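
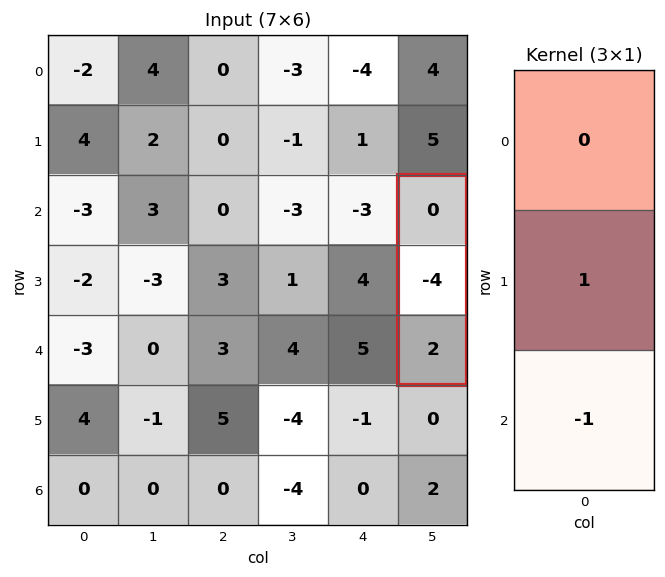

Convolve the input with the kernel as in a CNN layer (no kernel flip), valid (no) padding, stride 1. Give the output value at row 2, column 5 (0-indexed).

The receptive field on the input at this output position is [0 / -4 / 2]. Elementwise product with the kernel and sum: -4·1 + 2·-1.

-6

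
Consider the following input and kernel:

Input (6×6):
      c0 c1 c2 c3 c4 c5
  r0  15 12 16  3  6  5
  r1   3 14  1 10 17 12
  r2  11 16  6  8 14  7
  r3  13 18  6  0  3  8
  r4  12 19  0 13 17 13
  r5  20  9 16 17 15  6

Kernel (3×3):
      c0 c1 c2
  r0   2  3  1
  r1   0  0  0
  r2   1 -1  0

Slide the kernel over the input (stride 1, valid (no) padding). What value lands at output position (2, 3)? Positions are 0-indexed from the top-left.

61

The receptive field on the input at this output position is [8 14 7 / 0 3 8 / 13 17 13]. Elementwise product with the kernel and sum: 8·2 + 14·3 + 7·1 + 13·1 + 17·-1.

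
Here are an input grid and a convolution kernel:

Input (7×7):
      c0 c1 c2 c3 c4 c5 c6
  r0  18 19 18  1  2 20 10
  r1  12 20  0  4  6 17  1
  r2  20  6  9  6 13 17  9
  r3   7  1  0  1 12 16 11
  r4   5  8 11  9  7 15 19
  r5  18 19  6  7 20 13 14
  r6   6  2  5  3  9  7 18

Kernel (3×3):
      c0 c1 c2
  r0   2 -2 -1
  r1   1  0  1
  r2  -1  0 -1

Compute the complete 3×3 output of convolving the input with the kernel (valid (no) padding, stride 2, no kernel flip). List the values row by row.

Output[0,0]: The receptive field on the input at this output position is [18 19 18 / 12 20 0 / 20 6 9]. Elementwise product with the kernel and sum: 18·2 + 19·-2 + 18·-1 + 12·1 + 0·1 + 20·-1 + 9·-1.

-37 16 -61
10 -13 -20
-4 9 -28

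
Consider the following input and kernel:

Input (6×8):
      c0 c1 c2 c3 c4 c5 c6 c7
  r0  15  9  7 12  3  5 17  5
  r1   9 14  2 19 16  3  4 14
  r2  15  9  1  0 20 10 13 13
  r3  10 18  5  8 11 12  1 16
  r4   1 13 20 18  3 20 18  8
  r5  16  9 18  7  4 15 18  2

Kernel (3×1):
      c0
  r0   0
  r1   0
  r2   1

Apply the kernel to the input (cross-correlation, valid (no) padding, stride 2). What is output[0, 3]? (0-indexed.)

13

The receptive field on the input at this output position is [17 / 4 / 13]. Elementwise product with the kernel and sum: 13·1.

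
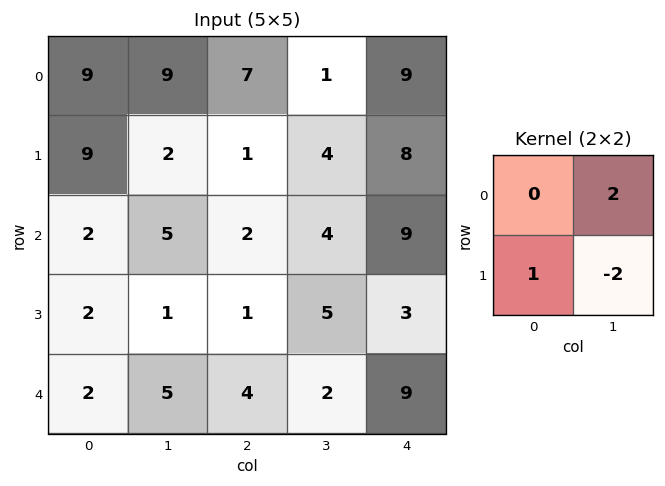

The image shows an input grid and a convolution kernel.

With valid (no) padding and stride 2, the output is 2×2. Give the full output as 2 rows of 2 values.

Output[0,0]: The receptive field on the input at this output position is [9 9 / 9 2]. Elementwise product with the kernel and sum: 9·2 + 9·1 + 2·-2.
Output[0,1]: The receptive field on the input at this output position is [7 1 / 1 4]. Elementwise product with the kernel and sum: 1·2 + 1·1 + 4·-2.

23 -5
10 -1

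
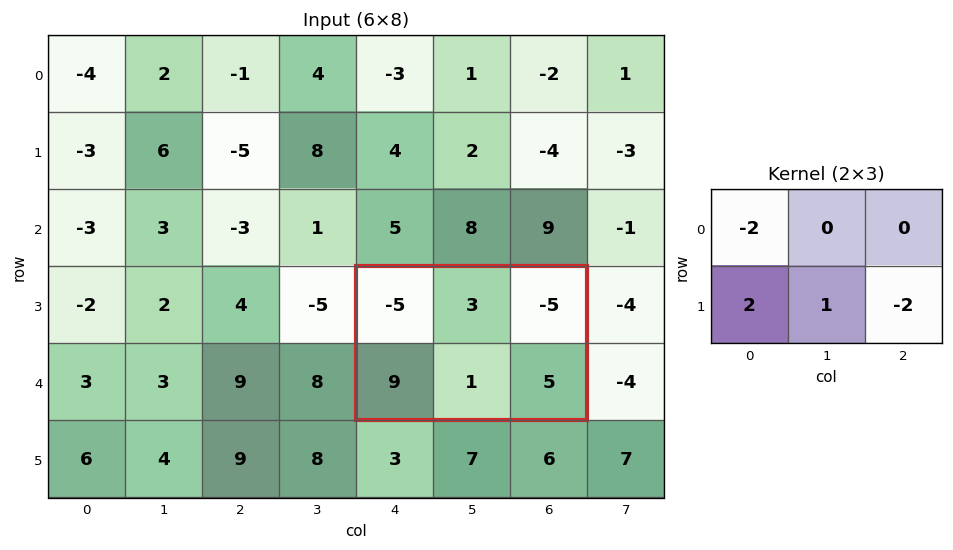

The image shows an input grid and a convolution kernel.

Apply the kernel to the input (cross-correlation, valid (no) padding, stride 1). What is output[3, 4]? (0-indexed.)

The receptive field on the input at this output position is [-5 3 -5 / 9 1 5]. Elementwise product with the kernel and sum: -5·-2 + 9·2 + 1·1 + 5·-2.

19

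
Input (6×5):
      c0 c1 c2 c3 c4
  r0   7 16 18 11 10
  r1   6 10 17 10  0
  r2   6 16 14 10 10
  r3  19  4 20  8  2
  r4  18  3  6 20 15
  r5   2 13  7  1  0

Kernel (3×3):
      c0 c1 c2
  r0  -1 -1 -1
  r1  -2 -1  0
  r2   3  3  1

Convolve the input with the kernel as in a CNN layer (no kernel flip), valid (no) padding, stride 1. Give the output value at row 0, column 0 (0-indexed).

The receptive field on the input at this output position is [7 16 18 / 6 10 17 / 6 16 14]. Elementwise product with the kernel and sum: 7·-1 + 16·-1 + 18·-1 + 6·-2 + 10·-1 + 6·3 + 16·3 + 14·1.

17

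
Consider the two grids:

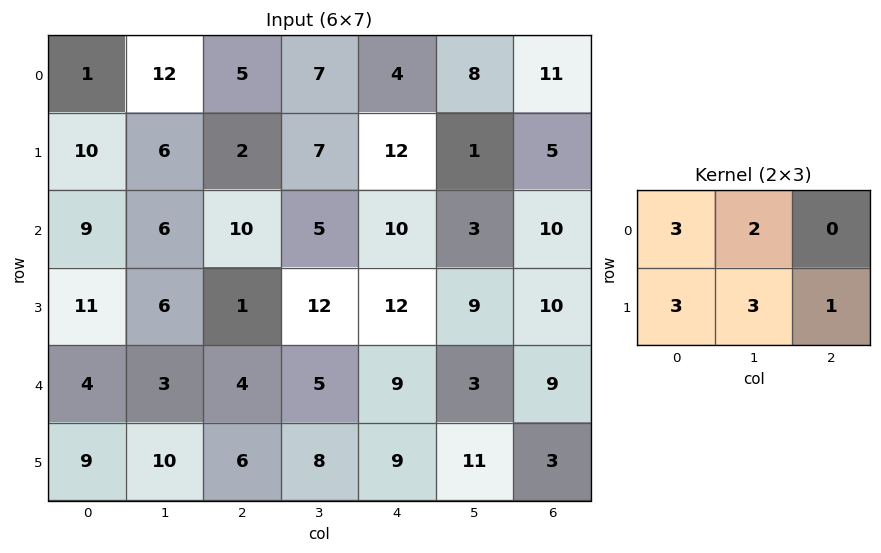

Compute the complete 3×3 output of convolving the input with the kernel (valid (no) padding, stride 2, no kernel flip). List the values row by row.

Output[0,0]: The receptive field on the input at this output position is [1 12 5 / 10 6 2]. Elementwise product with the kernel and sum: 1·3 + 12·2 + 10·3 + 6·3 + 2·1.

77 68 72
91 91 109
81 73 96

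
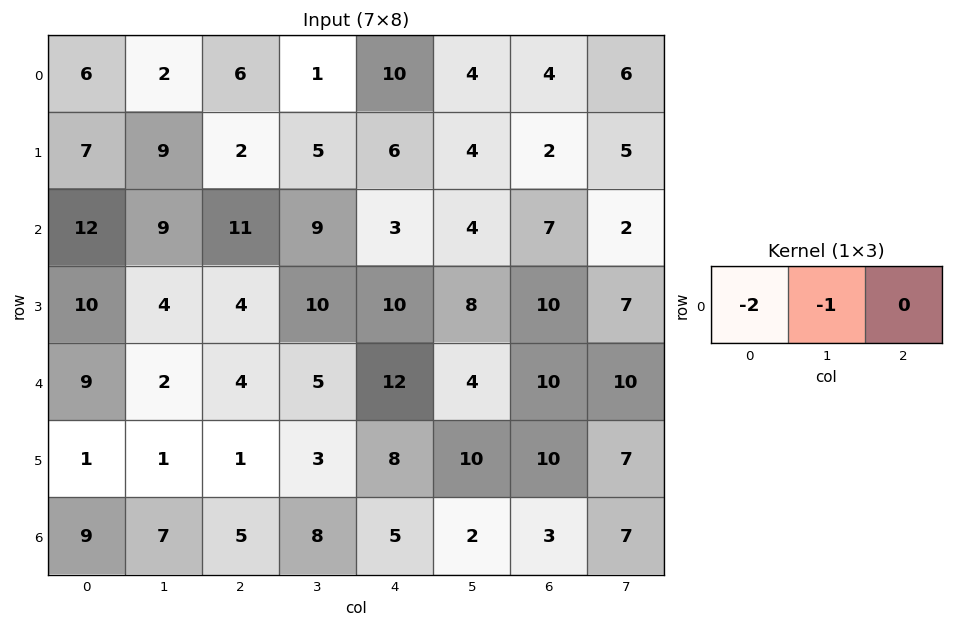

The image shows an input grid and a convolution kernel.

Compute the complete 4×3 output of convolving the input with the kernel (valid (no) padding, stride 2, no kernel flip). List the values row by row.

Output[0,0]: The receptive field on the input at this output position is [6 2 6]. Elementwise product with the kernel and sum: 6·-2 + 2·-1.

-14 -13 -24
-33 -31 -10
-20 -13 -28
-25 -18 -12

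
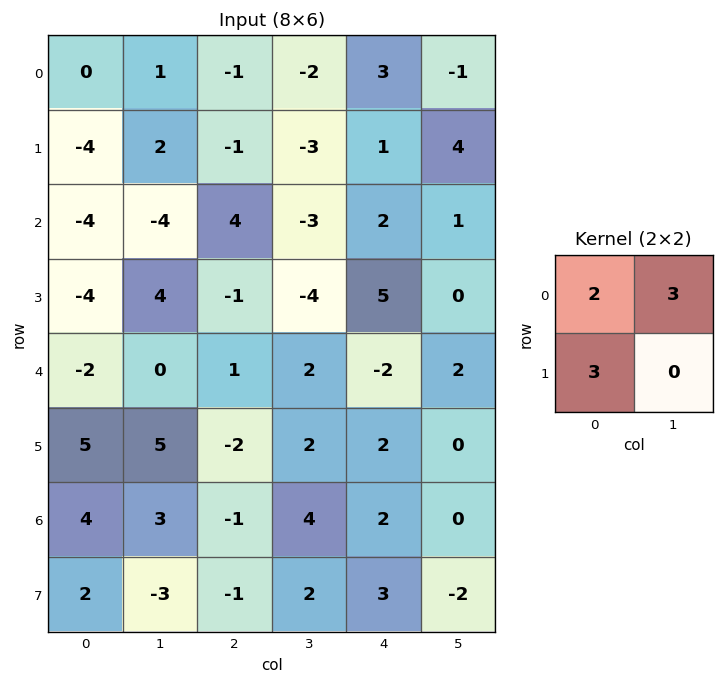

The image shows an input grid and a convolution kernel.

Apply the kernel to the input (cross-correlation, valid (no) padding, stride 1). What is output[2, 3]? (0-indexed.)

The receptive field on the input at this output position is [-3 2 / -4 5]. Elementwise product with the kernel and sum: -3·2 + 2·3 + -4·3.

-12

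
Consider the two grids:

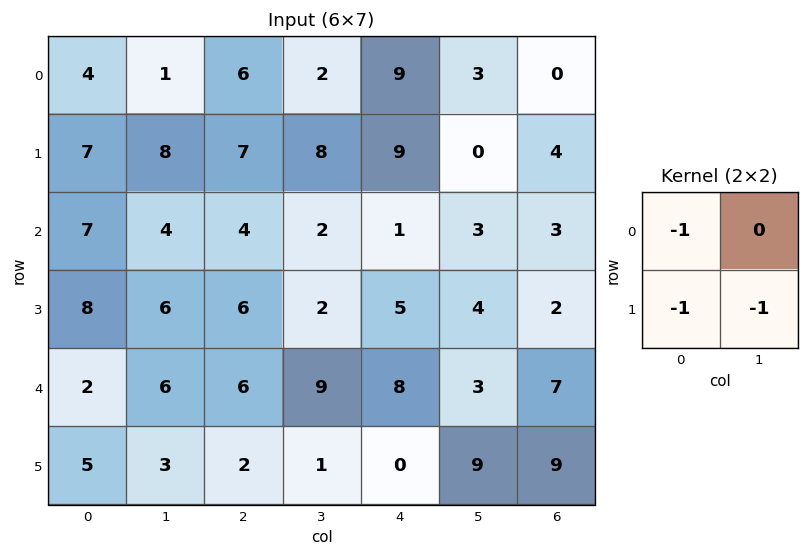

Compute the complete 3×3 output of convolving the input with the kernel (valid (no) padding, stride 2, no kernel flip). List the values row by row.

-19 -21 -18
-21 -12 -10
-10 -9 -17

Output[0,0]: The receptive field on the input at this output position is [4 1 / 7 8]. Elementwise product with the kernel and sum: 4·-1 + 7·-1 + 8·-1.
Output[0,1]: The receptive field on the input at this output position is [6 2 / 7 8]. Elementwise product with the kernel and sum: 6·-1 + 7·-1 + 8·-1.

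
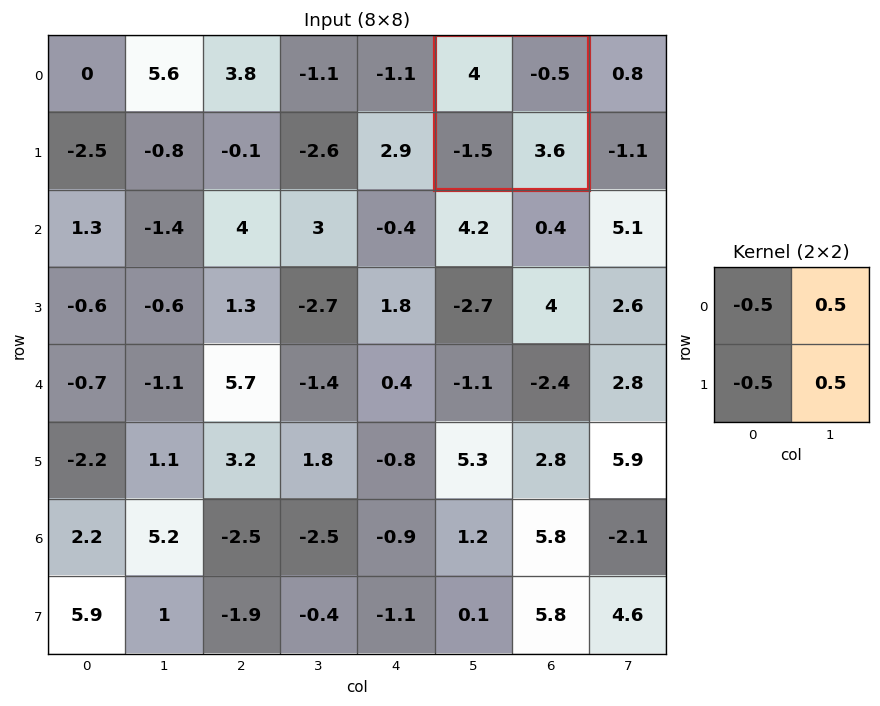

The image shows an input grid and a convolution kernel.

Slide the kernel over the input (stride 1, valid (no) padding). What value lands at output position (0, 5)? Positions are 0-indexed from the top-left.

The receptive field on the input at this output position is [4 -0.5 / -1.5 3.6]. Elementwise product with the kernel and sum: 4·-0.5 + -0.5·0.5 + -1.5·-0.5 + 3.6·0.5.

0.3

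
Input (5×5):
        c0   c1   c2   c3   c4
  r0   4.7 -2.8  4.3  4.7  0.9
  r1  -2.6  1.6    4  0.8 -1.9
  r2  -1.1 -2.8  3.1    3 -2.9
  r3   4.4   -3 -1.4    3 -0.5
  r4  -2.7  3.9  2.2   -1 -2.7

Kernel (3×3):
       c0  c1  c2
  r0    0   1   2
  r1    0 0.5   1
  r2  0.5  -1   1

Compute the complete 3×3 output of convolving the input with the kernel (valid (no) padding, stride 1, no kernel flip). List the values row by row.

15.95 15 0.65
15.1 13.05 -8.6
-2.55 10.15 -2.4

Output[0,0]: The receptive field on the input at this output position is [4.7 -2.8 4.3 / -2.6 1.6 4 / -1.1 -2.8 3.1]. Elementwise product with the kernel and sum: -2.8·1 + 4.3·2 + 1.6·0.5 + 4·1 + -1.1·0.5 + -2.8·-1 + 3.1·1.
Output[0,1]: The receptive field on the input at this output position is [-2.8 4.3 4.7 / 1.6 4 0.8 / -2.8 3.1 3]. Elementwise product with the kernel and sum: 4.3·1 + 4.7·2 + 4·0.5 + 0.8·1 + -2.8·0.5 + 3.1·-1 + 3·1.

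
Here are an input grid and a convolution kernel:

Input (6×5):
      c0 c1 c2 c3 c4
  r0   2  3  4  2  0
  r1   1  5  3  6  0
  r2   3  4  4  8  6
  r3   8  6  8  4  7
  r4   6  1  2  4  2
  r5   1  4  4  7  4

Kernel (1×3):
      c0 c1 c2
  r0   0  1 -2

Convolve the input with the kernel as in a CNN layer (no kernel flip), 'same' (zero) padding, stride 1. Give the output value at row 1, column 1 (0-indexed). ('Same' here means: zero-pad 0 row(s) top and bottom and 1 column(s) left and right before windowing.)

-1

The receptive field on the zero-padded input at this output position is [1 5 3]. Elementwise product with the kernel and sum: 5·1 + 3·-2.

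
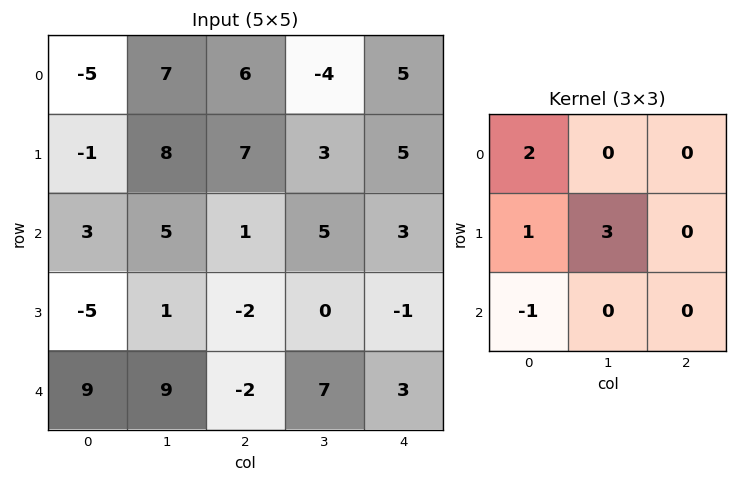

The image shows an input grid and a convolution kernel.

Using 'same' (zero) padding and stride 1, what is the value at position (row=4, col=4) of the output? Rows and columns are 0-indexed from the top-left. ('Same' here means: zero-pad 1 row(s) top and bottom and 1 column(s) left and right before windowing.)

The receptive field on the zero-padded input at this output position is [0 -1 0 / 7 3 0 / 0 0 0]. Elementwise product with the kernel and sum: 0·2 + 7·1 + 3·3 + 0·-1.

16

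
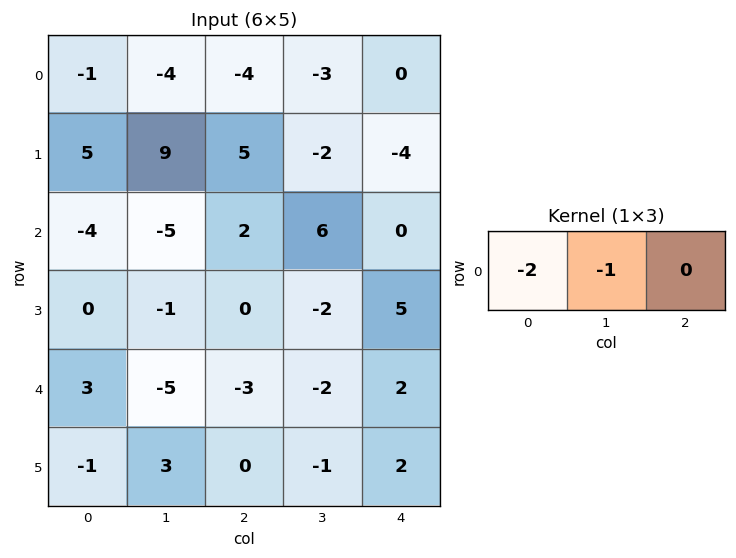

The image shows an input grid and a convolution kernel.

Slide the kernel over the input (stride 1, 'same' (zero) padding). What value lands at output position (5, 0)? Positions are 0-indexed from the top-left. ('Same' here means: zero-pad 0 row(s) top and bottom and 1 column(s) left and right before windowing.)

The receptive field on the zero-padded input at this output position is [0 -1 3]. Elementwise product with the kernel and sum: 0·-2 + -1·-1.

1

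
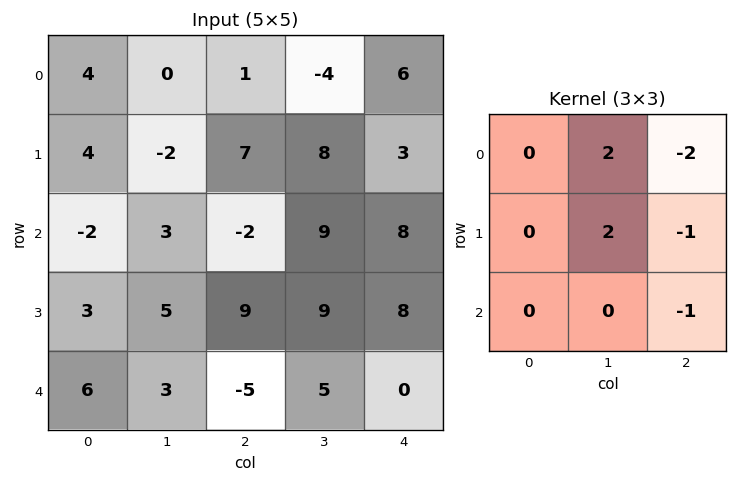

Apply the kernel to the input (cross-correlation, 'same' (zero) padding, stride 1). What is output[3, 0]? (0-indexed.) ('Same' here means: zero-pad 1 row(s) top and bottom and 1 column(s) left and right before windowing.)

The receptive field on the zero-padded input at this output position is [0 -2 3 / 0 3 5 / 0 6 3]. Elementwise product with the kernel and sum: -2·2 + 3·-2 + 3·2 + 5·-1 + 3·-1.

-12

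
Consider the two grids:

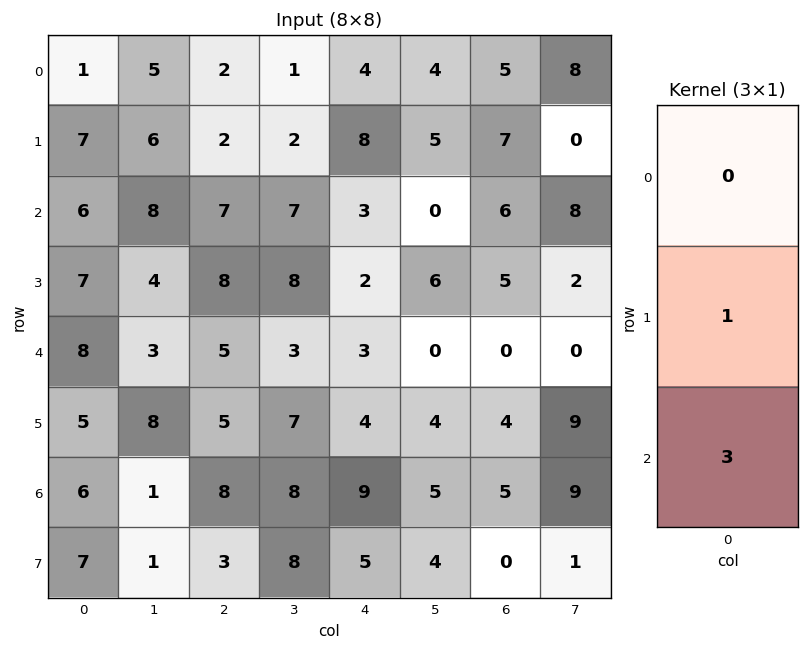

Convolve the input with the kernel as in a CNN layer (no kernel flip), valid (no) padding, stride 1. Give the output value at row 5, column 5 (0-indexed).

17

The receptive field on the input at this output position is [4 / 5 / 4]. Elementwise product with the kernel and sum: 5·1 + 4·3.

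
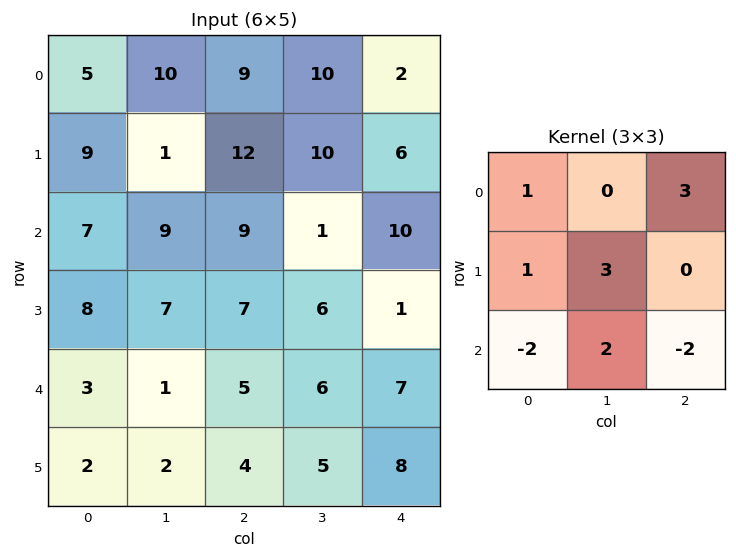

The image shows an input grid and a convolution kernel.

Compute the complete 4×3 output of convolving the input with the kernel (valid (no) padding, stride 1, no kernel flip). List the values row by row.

Output[0,0]: The receptive field on the input at this output position is [5 10 9 / 9 1 12 / 7 9 9]. Elementwise product with the kernel and sum: 5·1 + 9·3 + 9·1 + 1·3 + 7·-2 + 9·2 + 9·-2.
Output[0,1]: The receptive field on the input at this output position is [10 9 10 / 1 12 10 / 9 9 1]. Elementwise product with the kernel and sum: 10·1 + 10·3 + 1·1 + 12·3 + 9·-2 + 9·2 + 1·-2.

30 75 21
63 55 38
49 36 52
27 35 19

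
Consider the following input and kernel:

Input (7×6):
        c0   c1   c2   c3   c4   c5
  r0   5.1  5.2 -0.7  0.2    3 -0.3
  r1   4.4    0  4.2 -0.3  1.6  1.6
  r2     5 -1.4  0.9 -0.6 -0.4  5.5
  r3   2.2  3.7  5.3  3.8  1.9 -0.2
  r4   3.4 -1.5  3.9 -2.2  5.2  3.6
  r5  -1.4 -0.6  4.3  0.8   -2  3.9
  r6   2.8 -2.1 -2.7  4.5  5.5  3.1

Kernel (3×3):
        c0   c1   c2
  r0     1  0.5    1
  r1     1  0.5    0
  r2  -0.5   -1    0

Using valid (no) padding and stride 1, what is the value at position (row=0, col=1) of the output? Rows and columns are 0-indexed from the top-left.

6.95

The receptive field on the input at this output position is [5.2 -0.7 0.2 / 0 4.2 -0.3 / -1.4 0.9 -0.6]. Elementwise product with the kernel and sum: 5.2·1 + -0.7·0.5 + 0.2·1 + 0·1 + 4.2·0.5 + -1.4·-0.5 + 0.9·-1.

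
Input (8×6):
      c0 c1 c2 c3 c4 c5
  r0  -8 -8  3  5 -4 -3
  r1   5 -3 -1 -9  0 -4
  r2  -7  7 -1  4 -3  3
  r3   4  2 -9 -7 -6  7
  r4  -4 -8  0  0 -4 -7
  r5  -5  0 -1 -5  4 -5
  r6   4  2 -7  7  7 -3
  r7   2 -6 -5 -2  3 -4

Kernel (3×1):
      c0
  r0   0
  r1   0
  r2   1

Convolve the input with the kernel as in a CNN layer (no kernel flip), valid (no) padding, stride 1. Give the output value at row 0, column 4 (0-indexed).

The receptive field on the input at this output position is [-4 / 0 / -3]. Elementwise product with the kernel and sum: -3·1.

-3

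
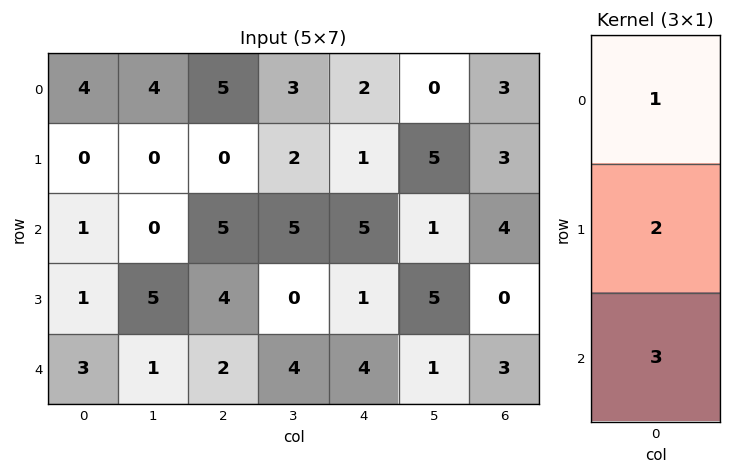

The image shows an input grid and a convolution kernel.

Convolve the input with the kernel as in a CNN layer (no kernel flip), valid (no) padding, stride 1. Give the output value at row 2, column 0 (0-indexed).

The receptive field on the input at this output position is [1 / 1 / 3]. Elementwise product with the kernel and sum: 1·1 + 1·2 + 3·3.

12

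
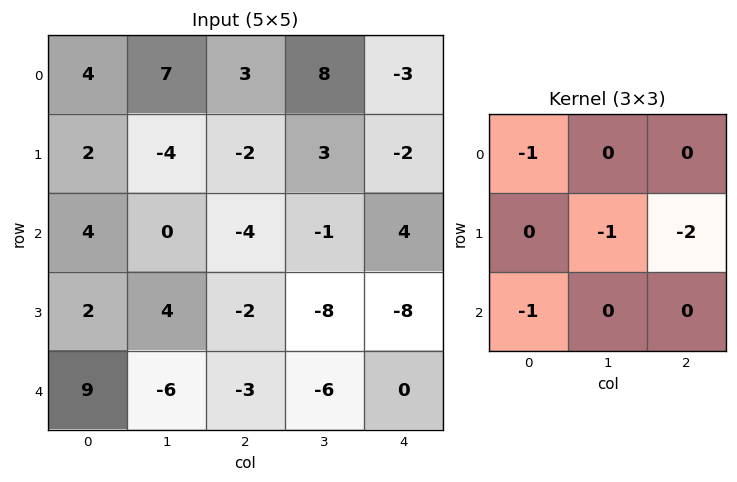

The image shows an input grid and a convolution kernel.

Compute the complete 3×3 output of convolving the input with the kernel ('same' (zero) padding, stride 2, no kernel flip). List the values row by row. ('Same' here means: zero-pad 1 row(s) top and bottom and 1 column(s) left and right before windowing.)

Output[0,0]: The receptive field on the zero-padded input at this output position is [0 0 0 / 0 4 7 / 0 2 -4]. Elementwise product with the kernel and sum: 0·-1 + 4·-1 + 7·-2 + 0·-1.

-18 -15 0
-4 6 1
3 11 8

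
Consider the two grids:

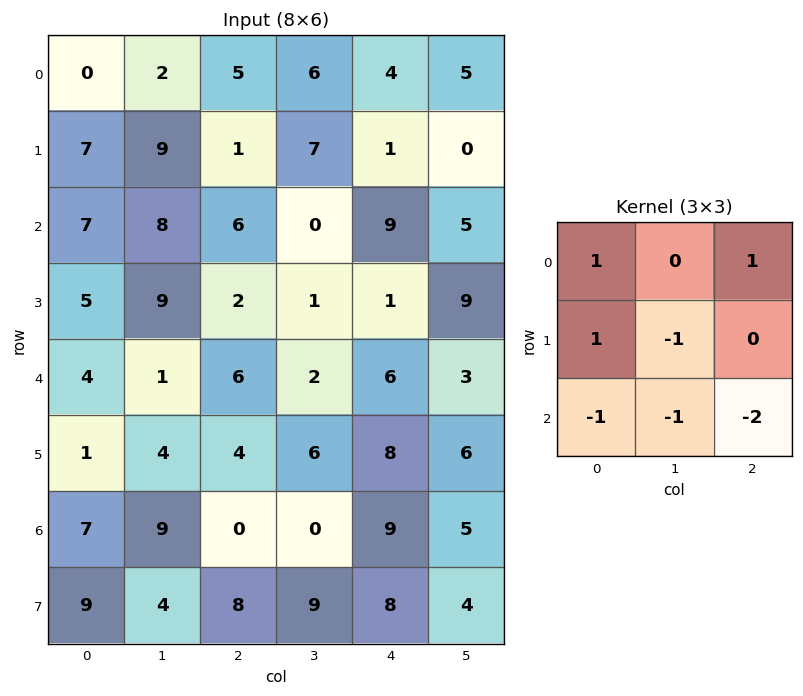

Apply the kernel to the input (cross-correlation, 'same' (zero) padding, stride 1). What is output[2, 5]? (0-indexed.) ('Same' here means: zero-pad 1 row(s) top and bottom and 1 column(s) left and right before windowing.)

-5

The receptive field on the zero-padded input at this output position is [1 0 0 / 9 5 0 / 1 9 0]. Elementwise product with the kernel and sum: 1·1 + 0·1 + 9·1 + 5·-1 + 1·-1 + 9·-1 + 0·-2.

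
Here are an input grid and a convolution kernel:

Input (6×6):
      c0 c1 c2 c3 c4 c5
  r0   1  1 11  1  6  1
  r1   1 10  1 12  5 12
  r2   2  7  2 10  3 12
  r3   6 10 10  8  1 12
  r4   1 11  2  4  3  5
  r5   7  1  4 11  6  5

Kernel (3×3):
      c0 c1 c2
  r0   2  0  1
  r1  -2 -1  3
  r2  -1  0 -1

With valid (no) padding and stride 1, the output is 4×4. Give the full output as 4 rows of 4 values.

Output[0,0]: The receptive field on the input at this output position is [1 1 11 / 1 10 1 / 2 7 2]. Elementwise product with the kernel and sum: 1·2 + 11·1 + 1·-2 + 10·-1 + 1·3 + 2·-1 + 2·-1.

0 1 24 -12
-18 28 -9 29
11 3 -23 42
4 4 12 16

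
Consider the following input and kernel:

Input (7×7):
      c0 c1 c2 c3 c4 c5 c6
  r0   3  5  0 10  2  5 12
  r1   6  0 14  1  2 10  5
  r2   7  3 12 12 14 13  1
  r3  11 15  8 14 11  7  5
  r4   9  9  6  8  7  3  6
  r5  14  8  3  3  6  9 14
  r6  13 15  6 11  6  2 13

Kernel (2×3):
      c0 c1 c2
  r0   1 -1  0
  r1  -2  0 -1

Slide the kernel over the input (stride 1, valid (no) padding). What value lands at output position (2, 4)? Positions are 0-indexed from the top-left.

The receptive field on the input at this output position is [14 13 1 / 11 7 5]. Elementwise product with the kernel and sum: 14·1 + 13·-1 + 11·-2 + 5·-1.

-26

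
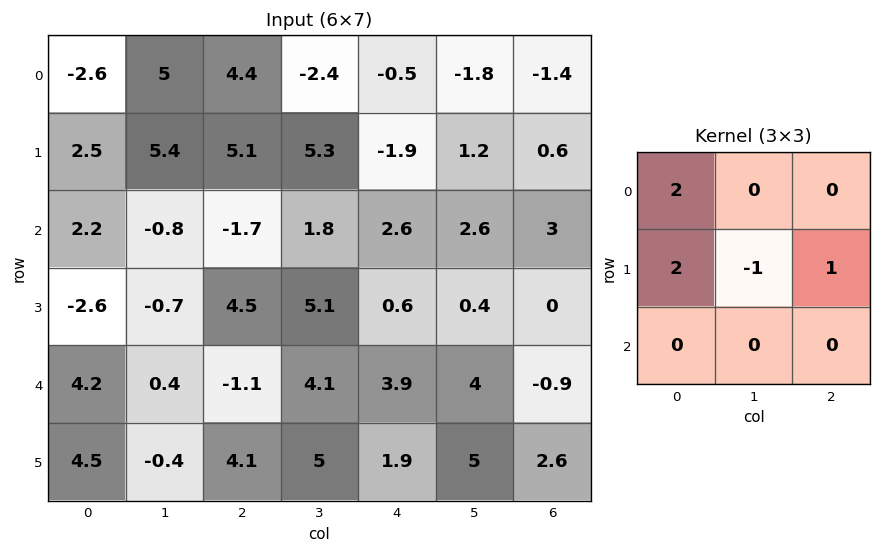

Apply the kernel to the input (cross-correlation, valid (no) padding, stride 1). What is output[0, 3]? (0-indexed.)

The receptive field on the input at this output position is [-2.4 -0.5 -1.8 / 5.3 -1.9 1.2 / 1.8 2.6 2.6]. Elementwise product with the kernel and sum: -2.4·2 + 5.3·2 + -1.9·-1 + 1.2·1.

8.9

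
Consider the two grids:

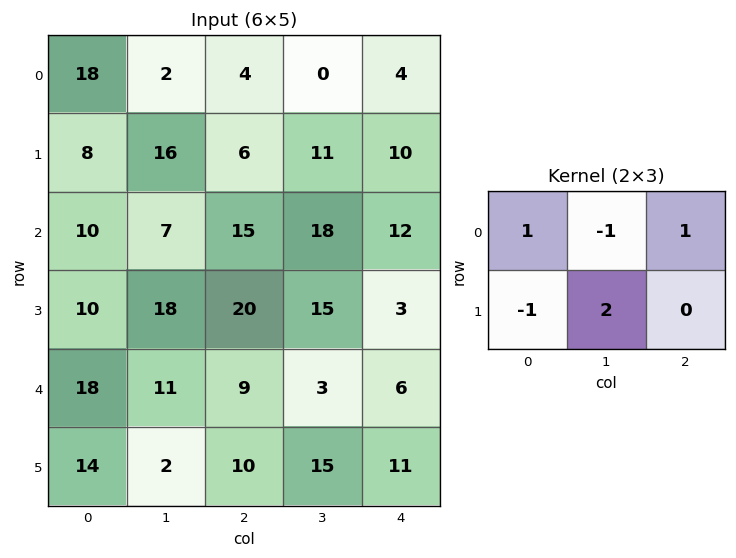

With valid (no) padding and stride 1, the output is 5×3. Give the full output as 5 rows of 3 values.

44 -6 24
2 44 26
44 32 19
16 20 5
6 23 32

Output[0,0]: The receptive field on the input at this output position is [18 2 4 / 8 16 6]. Elementwise product with the kernel and sum: 18·1 + 2·-1 + 4·1 + 8·-1 + 16·2.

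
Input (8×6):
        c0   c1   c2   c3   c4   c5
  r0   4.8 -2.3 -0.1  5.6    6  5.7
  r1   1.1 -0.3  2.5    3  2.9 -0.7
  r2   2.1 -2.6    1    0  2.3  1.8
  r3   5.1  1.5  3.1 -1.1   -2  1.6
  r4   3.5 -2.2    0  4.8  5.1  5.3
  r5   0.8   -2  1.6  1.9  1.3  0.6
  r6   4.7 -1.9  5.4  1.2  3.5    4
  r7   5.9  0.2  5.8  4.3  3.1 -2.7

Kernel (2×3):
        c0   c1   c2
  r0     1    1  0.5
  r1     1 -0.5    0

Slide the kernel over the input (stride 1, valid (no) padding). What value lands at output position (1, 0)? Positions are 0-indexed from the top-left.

The receptive field on the input at this output position is [1.1 -0.3 2.5 / 2.1 -2.6 1]. Elementwise product with the kernel and sum: 1.1·1 + -0.3·1 + 2.5·0.5 + 2.1·1 + -2.6·-0.5.

5.45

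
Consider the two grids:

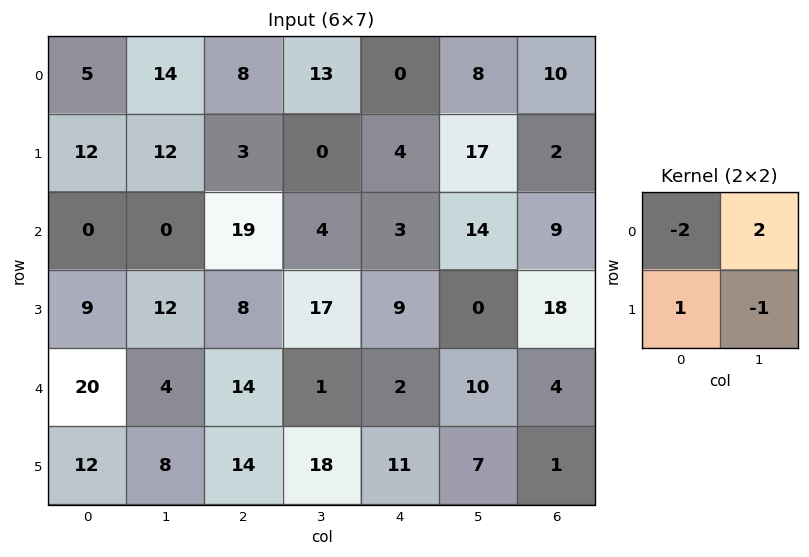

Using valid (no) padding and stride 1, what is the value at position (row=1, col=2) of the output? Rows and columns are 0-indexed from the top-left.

9

The receptive field on the input at this output position is [3 0 / 19 4]. Elementwise product with the kernel and sum: 3·-2 + 0·2 + 19·1 + 4·-1.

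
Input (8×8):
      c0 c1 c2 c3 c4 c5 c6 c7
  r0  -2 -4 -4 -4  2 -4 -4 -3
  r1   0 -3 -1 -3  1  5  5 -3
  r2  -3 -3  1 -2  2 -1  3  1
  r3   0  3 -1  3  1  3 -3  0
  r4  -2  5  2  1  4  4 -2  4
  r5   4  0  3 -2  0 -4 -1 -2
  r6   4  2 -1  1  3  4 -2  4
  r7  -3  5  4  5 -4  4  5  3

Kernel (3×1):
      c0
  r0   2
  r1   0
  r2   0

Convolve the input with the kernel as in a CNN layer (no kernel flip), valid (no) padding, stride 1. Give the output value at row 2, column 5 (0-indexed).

The receptive field on the input at this output position is [-1 / 3 / 4]. Elementwise product with the kernel and sum: -1·2.

-2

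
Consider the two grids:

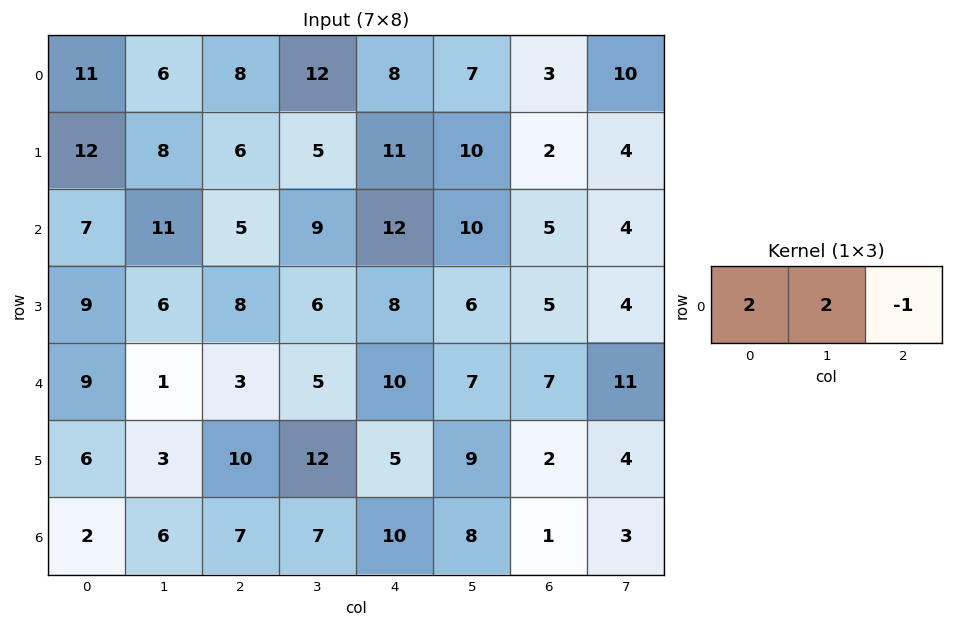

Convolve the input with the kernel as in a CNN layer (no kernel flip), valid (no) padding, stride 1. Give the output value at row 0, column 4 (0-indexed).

27

The receptive field on the input at this output position is [8 7 3]. Elementwise product with the kernel and sum: 8·2 + 7·2 + 3·-1.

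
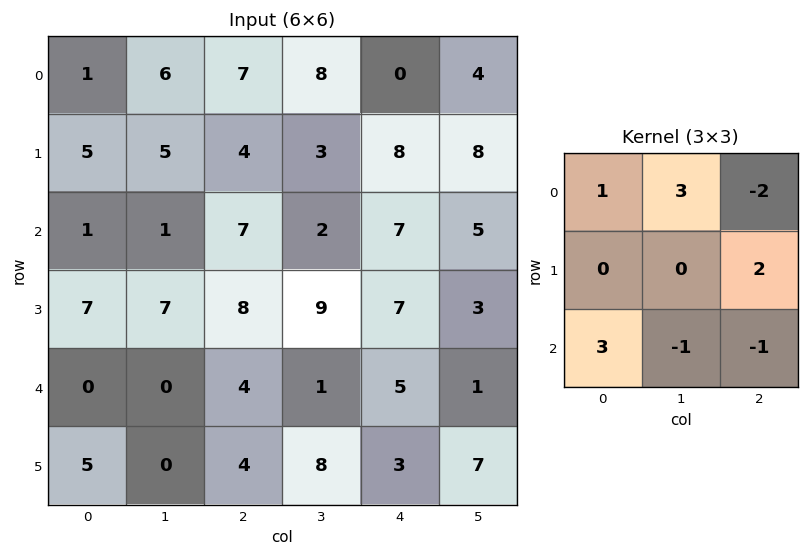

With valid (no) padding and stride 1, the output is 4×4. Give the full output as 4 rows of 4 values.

Output[0,0]: The receptive field on the input at this output position is [1 6 7 / 5 5 4 / 1 1 7]. Elementwise product with the kernel and sum: 1·1 + 6·3 + 7·-2 + 4·2 + 1·3 + 1·-1 + 7·-1.
Output[0,1]: The receptive field on the input at this output position is [6 7 8 / 5 4 3 / 1 7 2]. Elementwise product with the kernel and sum: 6·1 + 7·3 + 8·-2 + 3·2 + 1·3 + 7·-1 + 2·-1.

8 11 59 10
32 19 19 38
2 31 19 16
31 3 32 40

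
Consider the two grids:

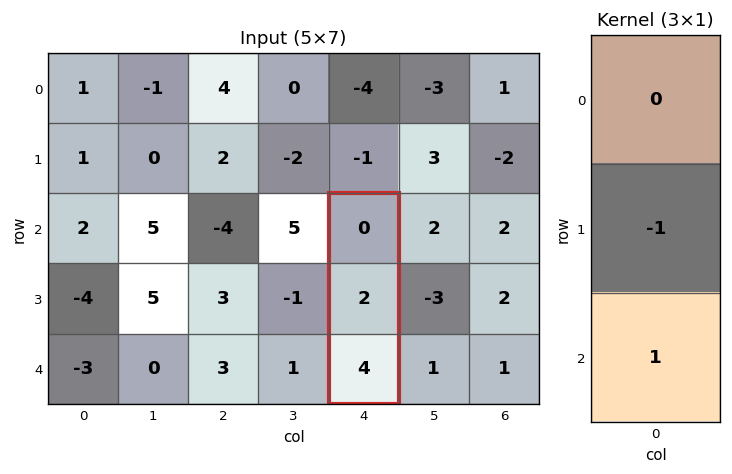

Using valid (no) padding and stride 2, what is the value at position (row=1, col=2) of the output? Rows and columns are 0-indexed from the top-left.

The receptive field on the input at this output position is [0 / 2 / 4]. Elementwise product with the kernel and sum: 2·-1 + 4·1.

2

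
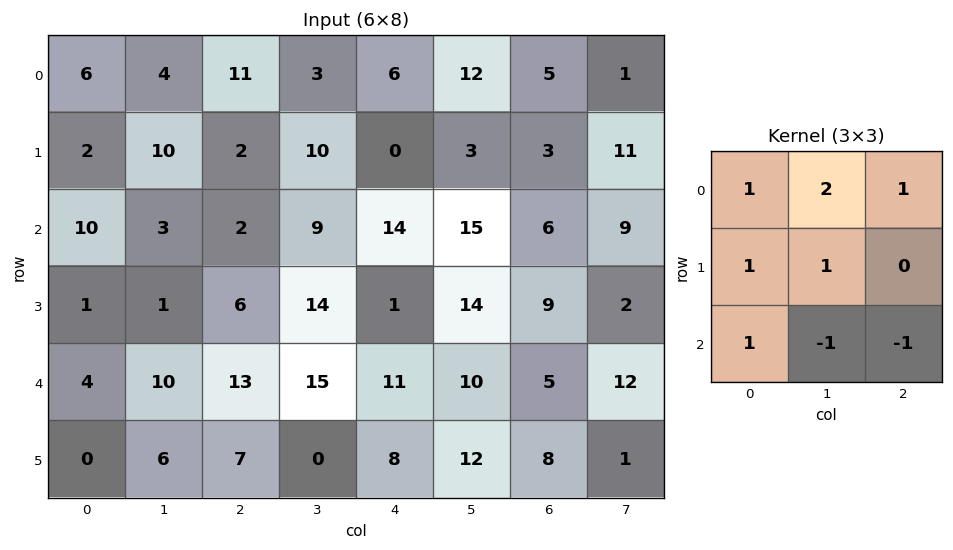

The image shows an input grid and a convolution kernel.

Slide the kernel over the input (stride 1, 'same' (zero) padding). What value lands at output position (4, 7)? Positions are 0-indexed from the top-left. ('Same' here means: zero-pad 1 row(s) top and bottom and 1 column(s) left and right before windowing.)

The receptive field on the zero-padded input at this output position is [9 2 0 / 5 12 0 / 8 1 0]. Elementwise product with the kernel and sum: 9·1 + 2·2 + 0·1 + 5·1 + 12·1 + 8·1 + 1·-1 + 0·-1.

37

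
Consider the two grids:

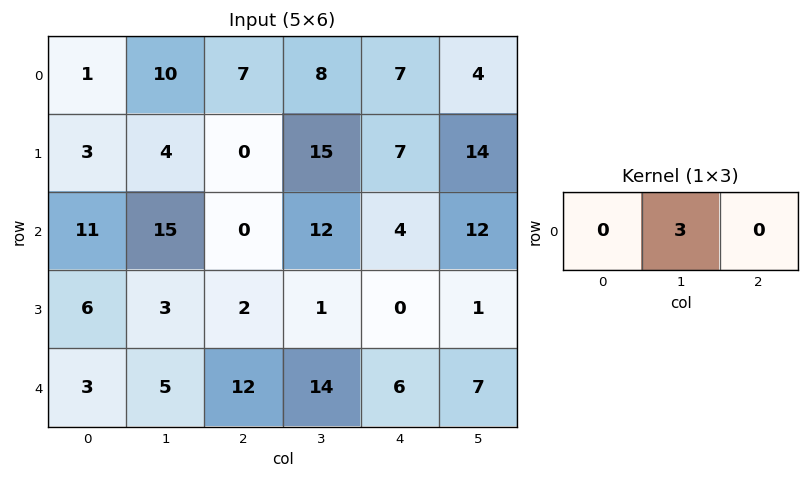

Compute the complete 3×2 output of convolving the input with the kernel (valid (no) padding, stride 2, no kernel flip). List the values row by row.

Output[0,0]: The receptive field on the input at this output position is [1 10 7]. Elementwise product with the kernel and sum: 10·3.

30 24
45 36
15 42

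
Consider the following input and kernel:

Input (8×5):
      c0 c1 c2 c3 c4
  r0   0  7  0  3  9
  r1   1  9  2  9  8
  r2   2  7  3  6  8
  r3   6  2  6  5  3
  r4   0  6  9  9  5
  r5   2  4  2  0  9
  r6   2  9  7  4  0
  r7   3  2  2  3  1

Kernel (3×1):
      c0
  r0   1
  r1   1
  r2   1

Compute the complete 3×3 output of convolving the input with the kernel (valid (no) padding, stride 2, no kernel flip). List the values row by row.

Output[0,0]: The receptive field on the input at this output position is [0 / 1 / 2]. Elementwise product with the kernel and sum: 0·1 + 1·1 + 2·1.
Output[0,1]: The receptive field on the input at this output position is [0 / 2 / 3]. Elementwise product with the kernel and sum: 0·1 + 2·1 + 3·1.

3 5 25
8 18 16
4 18 14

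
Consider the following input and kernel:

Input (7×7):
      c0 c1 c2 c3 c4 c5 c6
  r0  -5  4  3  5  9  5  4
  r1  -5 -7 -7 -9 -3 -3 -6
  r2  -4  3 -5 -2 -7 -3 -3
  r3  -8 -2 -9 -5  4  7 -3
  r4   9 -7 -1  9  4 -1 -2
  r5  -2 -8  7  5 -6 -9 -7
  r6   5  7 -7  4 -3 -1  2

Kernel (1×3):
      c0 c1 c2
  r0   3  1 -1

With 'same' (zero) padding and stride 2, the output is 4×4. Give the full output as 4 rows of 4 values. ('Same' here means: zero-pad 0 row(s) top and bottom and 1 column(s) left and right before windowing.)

-9 10 19 19
-7 6 -10 -12
16 -31 32 -5
-2 10 10 -1

Output[0,0]: The receptive field on the zero-padded input at this output position is [0 -5 4]. Elementwise product with the kernel and sum: 0·3 + -5·1 + 4·-1.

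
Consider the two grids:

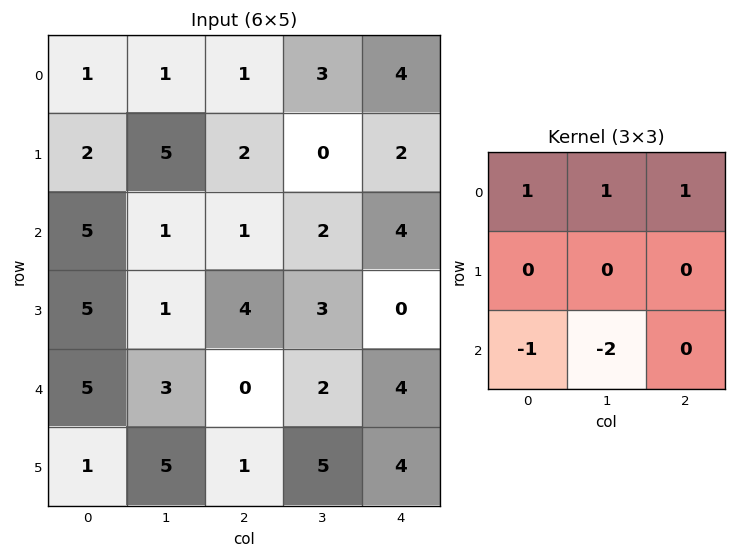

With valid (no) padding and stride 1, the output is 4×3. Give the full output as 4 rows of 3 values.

Output[0,0]: The receptive field on the input at this output position is [1 1 1 / 2 5 2 / 5 1 1]. Elementwise product with the kernel and sum: 1·1 + 1·1 + 1·1 + 5·-1 + 1·-2.

-4 2 3
2 -2 -6
-4 1 3
-1 1 -4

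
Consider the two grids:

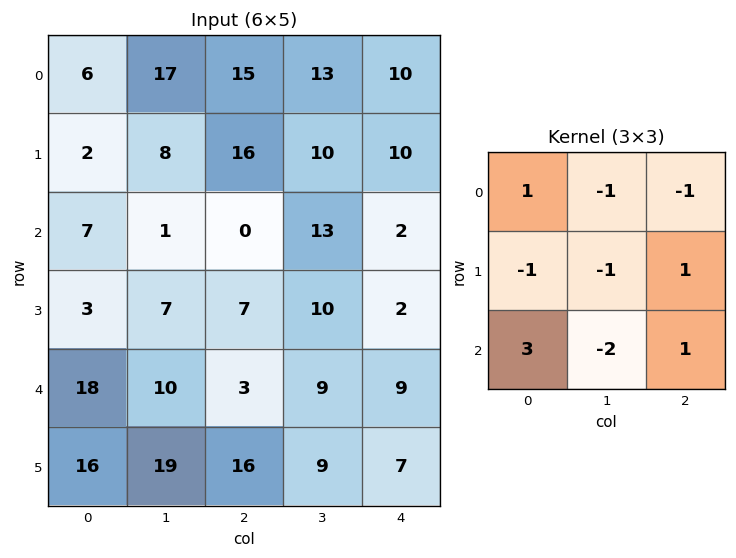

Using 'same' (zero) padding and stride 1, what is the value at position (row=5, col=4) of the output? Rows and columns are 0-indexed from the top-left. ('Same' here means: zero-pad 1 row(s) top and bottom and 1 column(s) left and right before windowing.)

-16

The receptive field on the zero-padded input at this output position is [9 9 0 / 9 7 0 / 0 0 0]. Elementwise product with the kernel and sum: 9·1 + 9·-1 + 0·-1 + 9·-1 + 7·-1 + 0·1 + 0·3 + 0·-2 + 0·1.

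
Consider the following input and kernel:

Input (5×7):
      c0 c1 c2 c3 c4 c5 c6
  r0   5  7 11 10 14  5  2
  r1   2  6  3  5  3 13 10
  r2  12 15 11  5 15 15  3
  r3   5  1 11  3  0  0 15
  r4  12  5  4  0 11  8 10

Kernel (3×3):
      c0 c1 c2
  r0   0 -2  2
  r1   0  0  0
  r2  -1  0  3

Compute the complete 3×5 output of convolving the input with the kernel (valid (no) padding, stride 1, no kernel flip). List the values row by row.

Output[0,0]: The receptive field on the input at this output position is [5 7 11 / 2 6 3 / 12 15 11]. Elementwise product with the kernel and sum: 7·-2 + 11·2 + 12·-1 + 11·3.

29 -2 42 22 -12
22 12 -15 17 39
-8 -17 49 24 -5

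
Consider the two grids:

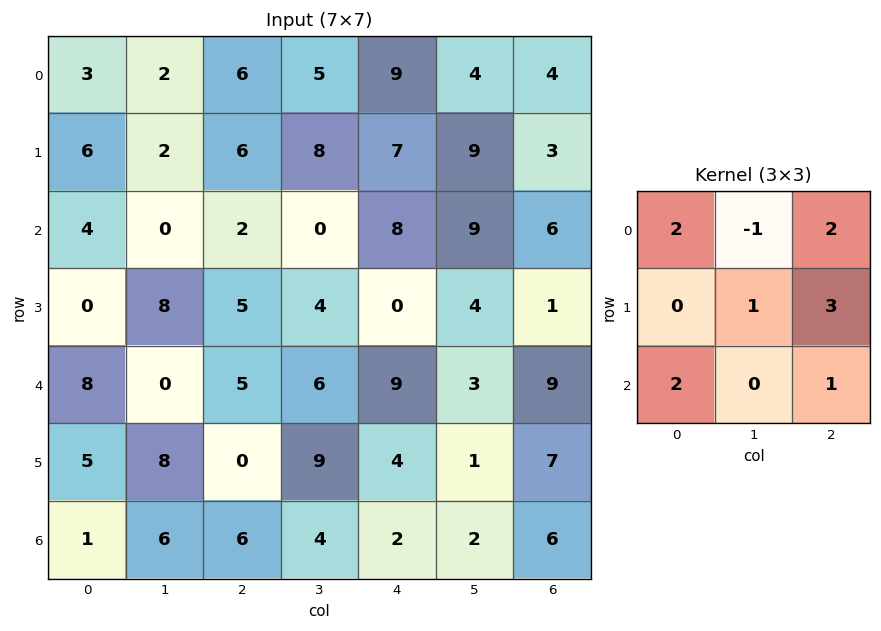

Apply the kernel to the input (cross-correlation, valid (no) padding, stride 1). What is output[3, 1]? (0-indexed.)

The receptive field on the input at this output position is [8 5 4 / 0 5 6 / 8 0 9]. Elementwise product with the kernel and sum: 8·2 + 5·-1 + 4·2 + 5·1 + 6·3 + 8·2 + 9·1.

67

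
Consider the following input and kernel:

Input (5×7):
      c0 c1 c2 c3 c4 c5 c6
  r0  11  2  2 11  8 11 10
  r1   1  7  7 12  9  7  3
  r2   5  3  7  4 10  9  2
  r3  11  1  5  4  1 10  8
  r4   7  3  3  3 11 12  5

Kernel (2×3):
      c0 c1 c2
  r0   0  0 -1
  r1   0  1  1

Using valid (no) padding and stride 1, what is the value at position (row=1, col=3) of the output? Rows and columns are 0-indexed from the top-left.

12

The receptive field on the input at this output position is [12 9 7 / 4 10 9]. Elementwise product with the kernel and sum: 7·-1 + 10·1 + 9·1.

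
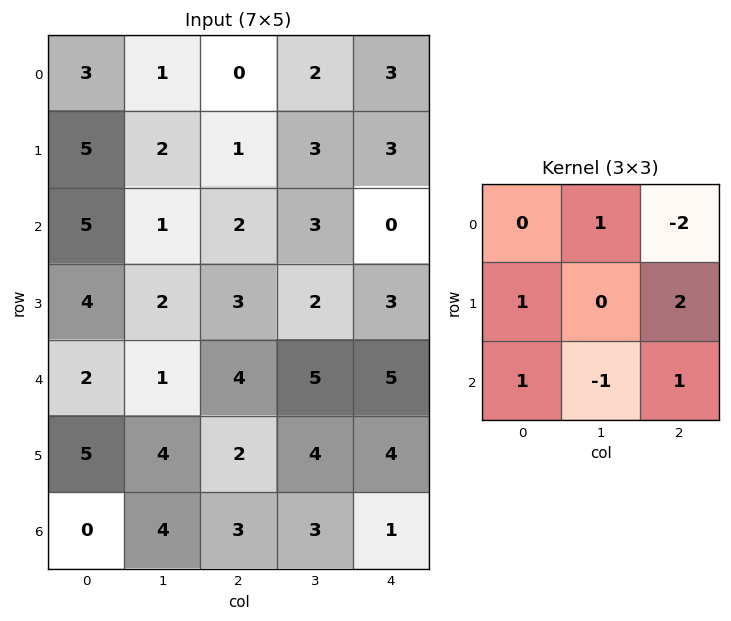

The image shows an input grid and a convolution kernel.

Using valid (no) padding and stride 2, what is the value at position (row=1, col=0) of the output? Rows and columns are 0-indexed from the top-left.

The receptive field on the input at this output position is [5 1 2 / 4 2 3 / 2 1 4]. Elementwise product with the kernel and sum: 1·1 + 2·-2 + 4·1 + 3·2 + 2·1 + 1·-1 + 4·1.

12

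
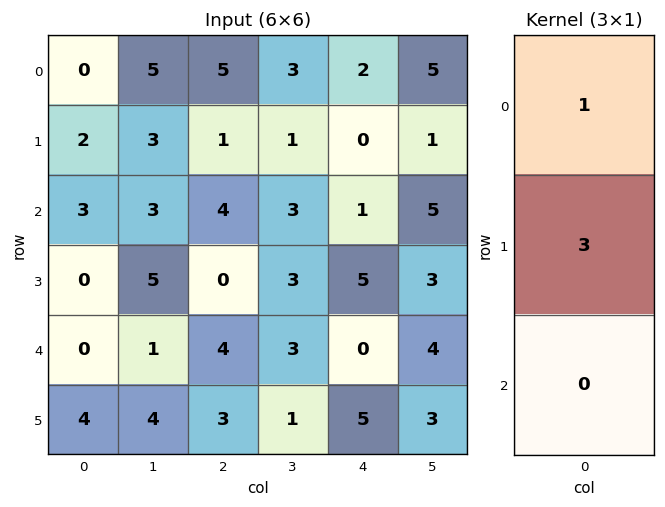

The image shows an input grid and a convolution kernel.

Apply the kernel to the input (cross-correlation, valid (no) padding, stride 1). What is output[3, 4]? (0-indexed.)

5

The receptive field on the input at this output position is [5 / 0 / 5]. Elementwise product with the kernel and sum: 5·1 + 0·3.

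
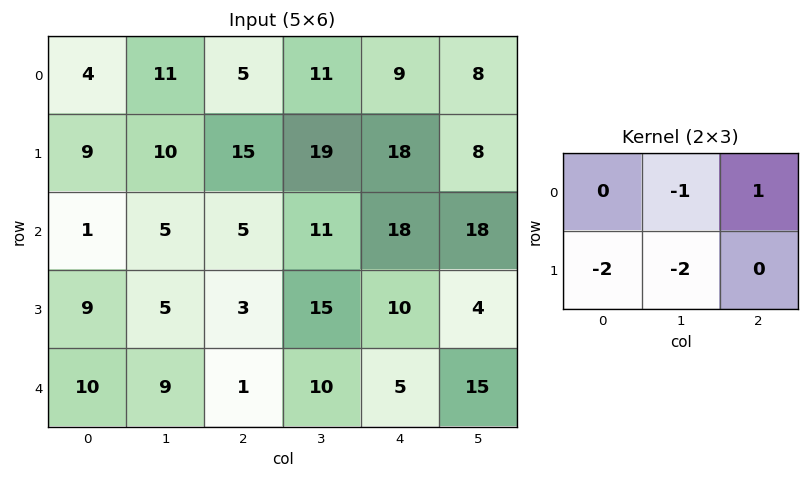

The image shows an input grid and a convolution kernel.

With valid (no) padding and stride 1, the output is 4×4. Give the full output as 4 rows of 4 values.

Output[0,0]: The receptive field on the input at this output position is [4 11 5 / 9 10 15]. Elementwise product with the kernel and sum: 11·-1 + 5·1 + 9·-2 + 10·-2.

-44 -44 -70 -75
-7 -16 -33 -68
-28 -10 -29 -50
-40 -8 -27 -36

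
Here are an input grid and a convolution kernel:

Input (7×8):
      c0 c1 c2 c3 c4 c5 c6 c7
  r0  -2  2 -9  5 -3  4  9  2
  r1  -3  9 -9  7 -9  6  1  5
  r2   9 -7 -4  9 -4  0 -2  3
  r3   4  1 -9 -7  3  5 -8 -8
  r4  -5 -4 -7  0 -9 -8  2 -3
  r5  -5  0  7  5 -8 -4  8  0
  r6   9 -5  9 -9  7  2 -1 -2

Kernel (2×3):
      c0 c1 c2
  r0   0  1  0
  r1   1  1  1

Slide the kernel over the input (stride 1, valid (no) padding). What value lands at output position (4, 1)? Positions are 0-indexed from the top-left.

5

The receptive field on the input at this output position is [-4 -7 0 / 0 7 5]. Elementwise product with the kernel and sum: -7·1 + 0·1 + 7·1 + 5·1.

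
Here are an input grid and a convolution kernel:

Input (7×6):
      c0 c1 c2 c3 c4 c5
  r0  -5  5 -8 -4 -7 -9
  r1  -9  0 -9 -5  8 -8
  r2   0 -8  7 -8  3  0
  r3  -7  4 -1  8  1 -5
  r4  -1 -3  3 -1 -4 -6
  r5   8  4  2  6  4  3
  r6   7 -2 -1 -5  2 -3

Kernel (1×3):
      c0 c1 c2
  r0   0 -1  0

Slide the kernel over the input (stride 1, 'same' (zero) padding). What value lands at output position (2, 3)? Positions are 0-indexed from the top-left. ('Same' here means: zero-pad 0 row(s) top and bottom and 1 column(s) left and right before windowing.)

The receptive field on the zero-padded input at this output position is [7 -8 3]. Elementwise product with the kernel and sum: -8·-1.

8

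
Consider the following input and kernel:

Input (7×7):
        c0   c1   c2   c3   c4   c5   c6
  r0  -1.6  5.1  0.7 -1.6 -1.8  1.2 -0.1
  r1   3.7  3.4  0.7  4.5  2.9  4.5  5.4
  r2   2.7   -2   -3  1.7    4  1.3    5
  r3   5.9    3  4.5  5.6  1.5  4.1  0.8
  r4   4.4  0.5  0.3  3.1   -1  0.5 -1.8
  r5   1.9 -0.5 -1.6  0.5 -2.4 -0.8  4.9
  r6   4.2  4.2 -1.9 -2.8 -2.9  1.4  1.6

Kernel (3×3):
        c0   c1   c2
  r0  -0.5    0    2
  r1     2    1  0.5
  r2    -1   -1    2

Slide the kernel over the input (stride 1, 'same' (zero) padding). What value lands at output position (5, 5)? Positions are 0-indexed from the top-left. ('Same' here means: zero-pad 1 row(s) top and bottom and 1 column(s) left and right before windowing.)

-1.55

The receptive field on the zero-padded input at this output position is [-1 0.5 -1.8 / -2.4 -0.8 4.9 / -2.9 1.4 1.6]. Elementwise product with the kernel and sum: -1·-0.5 + -1.8·2 + -2.4·2 + -0.8·1 + 4.9·0.5 + -2.9·-1 + 1.4·-1 + 1.6·2.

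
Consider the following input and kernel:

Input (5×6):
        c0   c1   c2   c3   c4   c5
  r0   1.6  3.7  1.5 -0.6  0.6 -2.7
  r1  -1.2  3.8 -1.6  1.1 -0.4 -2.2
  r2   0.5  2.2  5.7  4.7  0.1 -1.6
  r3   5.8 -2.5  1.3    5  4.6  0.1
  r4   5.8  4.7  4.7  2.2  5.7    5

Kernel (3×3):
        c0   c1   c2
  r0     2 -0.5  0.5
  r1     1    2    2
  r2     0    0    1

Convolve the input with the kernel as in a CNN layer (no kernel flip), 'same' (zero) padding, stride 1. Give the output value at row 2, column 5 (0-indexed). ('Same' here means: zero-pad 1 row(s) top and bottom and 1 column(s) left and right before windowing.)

-2.8

The receptive field on the zero-padded input at this output position is [-0.4 -2.2 0 / 0.1 -1.6 0 / 4.6 0.1 0]. Elementwise product with the kernel and sum: -0.4·2 + -2.2·-0.5 + 0·0.5 + 0.1·1 + -1.6·2 + 0·2 + 0·1.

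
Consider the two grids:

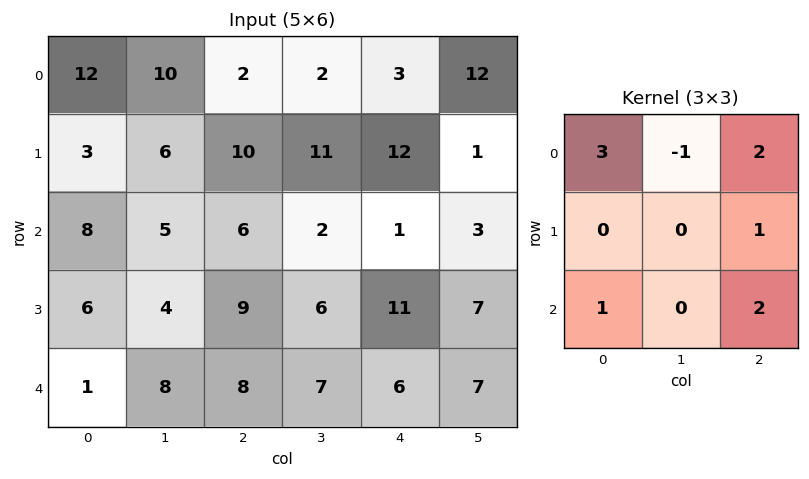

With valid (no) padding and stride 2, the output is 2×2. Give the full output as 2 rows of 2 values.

Output[0,0]: The receptive field on the input at this output position is [12 10 2 / 3 6 10 / 8 5 6]. Elementwise product with the kernel and sum: 12·3 + 10·-1 + 2·2 + 10·1 + 8·1 + 6·2.
Output[0,1]: The receptive field on the input at this output position is [2 2 3 / 10 11 12 / 6 2 1]. Elementwise product with the kernel and sum: 2·3 + 2·-1 + 3·2 + 12·1 + 6·1 + 1·2.

60 30
57 49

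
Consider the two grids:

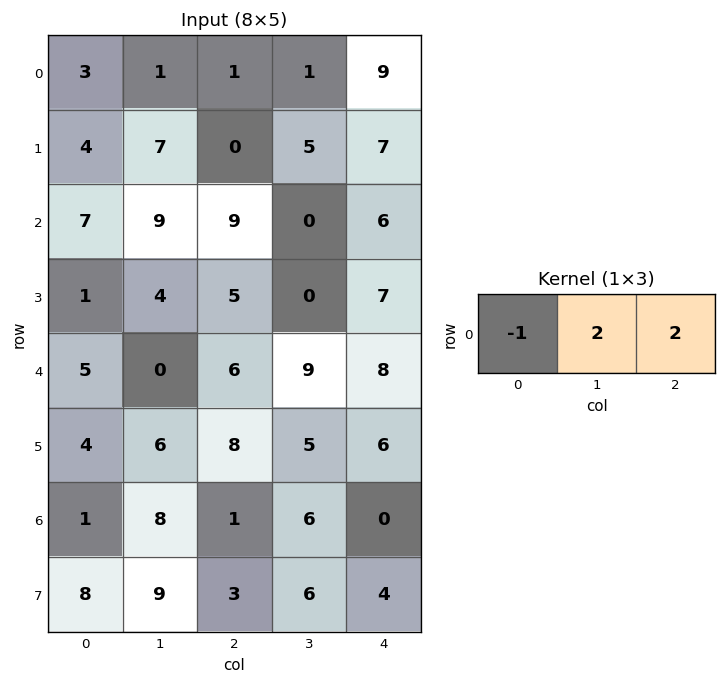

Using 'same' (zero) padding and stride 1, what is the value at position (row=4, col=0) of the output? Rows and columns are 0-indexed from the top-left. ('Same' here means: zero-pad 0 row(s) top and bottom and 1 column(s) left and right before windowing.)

The receptive field on the zero-padded input at this output position is [0 5 0]. Elementwise product with the kernel and sum: 0·-1 + 5·2 + 0·2.

10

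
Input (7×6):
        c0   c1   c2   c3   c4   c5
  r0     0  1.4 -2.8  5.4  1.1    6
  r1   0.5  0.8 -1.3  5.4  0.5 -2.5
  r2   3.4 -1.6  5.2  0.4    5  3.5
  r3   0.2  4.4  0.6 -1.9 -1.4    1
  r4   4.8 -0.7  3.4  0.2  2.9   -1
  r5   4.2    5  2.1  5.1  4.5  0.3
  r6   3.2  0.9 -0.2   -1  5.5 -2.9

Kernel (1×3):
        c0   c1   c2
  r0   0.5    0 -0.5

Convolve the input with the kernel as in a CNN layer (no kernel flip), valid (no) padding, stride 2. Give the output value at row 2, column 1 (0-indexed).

The receptive field on the input at this output position is [3.4 0.2 2.9]. Elementwise product with the kernel and sum: 3.4·0.5 + 2.9·-0.5.

0.25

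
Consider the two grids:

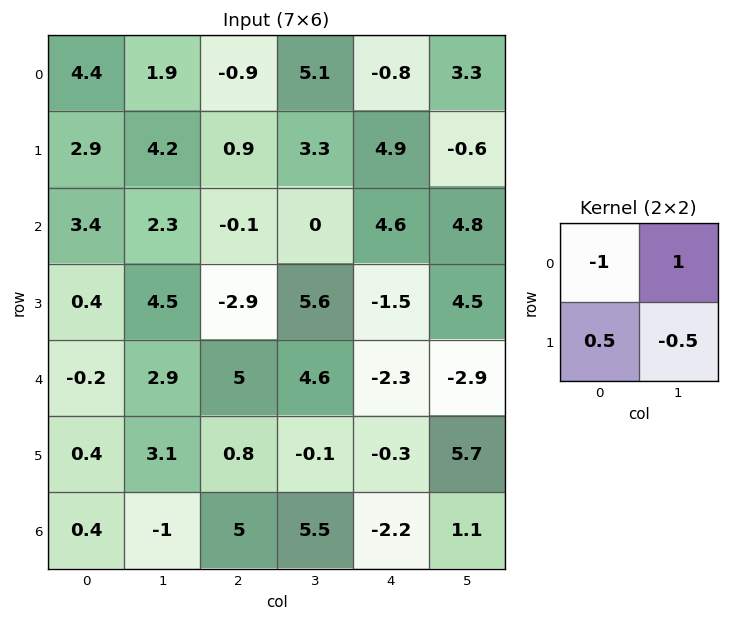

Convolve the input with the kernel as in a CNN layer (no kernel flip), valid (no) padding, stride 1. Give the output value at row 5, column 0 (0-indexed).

The receptive field on the input at this output position is [0.4 3.1 / 0.4 -1]. Elementwise product with the kernel and sum: 0.4·-1 + 3.1·1 + 0.4·0.5 + -1·-0.5.

3.4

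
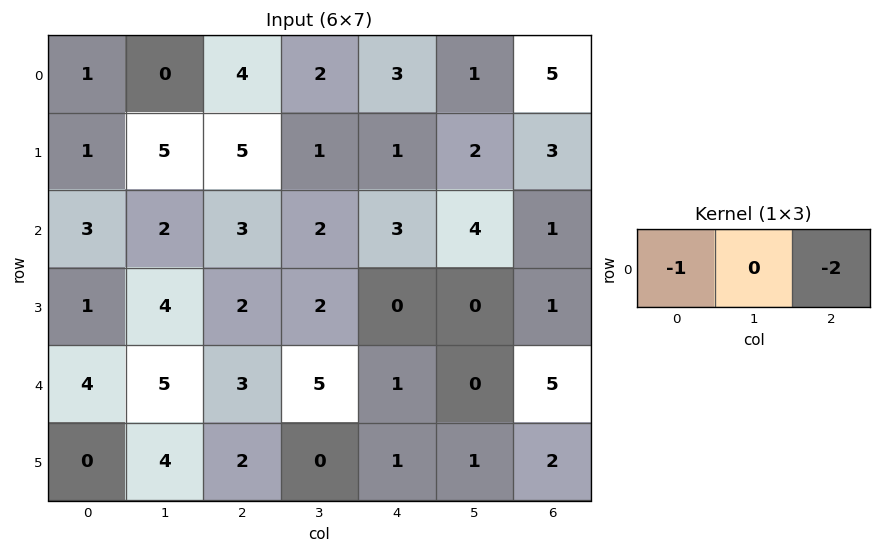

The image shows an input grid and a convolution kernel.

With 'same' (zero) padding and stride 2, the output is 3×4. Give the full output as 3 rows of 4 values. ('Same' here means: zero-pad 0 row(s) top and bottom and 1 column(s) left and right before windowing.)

Output[0,0]: The receptive field on the zero-padded input at this output position is [0 1 0]. Elementwise product with the kernel and sum: 0·-1 + 0·-2.

0 -4 -4 -1
-4 -6 -10 -4
-10 -15 -5 0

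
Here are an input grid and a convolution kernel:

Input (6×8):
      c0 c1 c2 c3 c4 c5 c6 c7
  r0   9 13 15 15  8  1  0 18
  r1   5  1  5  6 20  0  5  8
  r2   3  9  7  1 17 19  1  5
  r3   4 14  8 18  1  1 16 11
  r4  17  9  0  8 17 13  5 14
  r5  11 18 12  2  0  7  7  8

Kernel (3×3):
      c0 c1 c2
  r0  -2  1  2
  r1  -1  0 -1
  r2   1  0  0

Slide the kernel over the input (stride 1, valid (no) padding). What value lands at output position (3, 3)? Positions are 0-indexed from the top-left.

-52

The receptive field on the input at this output position is [18 1 1 / 8 17 13 / 2 0 7]. Elementwise product with the kernel and sum: 18·-2 + 1·1 + 1·2 + 8·-1 + 13·-1 + 2·1.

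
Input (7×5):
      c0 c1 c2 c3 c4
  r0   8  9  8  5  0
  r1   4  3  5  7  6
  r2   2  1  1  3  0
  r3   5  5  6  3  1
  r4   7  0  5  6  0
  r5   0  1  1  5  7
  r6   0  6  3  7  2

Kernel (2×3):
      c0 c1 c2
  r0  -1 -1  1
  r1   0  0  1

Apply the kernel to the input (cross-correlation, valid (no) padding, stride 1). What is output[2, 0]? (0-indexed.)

4

The receptive field on the input at this output position is [2 1 1 / 5 5 6]. Elementwise product with the kernel and sum: 2·-1 + 1·-1 + 1·1 + 6·1.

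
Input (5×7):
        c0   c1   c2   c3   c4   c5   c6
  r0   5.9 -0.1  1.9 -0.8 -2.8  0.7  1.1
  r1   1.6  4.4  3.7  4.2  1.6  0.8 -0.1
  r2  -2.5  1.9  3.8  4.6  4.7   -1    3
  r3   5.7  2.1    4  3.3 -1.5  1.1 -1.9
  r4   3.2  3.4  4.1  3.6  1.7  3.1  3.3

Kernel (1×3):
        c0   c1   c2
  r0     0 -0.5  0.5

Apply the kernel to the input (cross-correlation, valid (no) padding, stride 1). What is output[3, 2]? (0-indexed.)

-2.4

The receptive field on the input at this output position is [4 3.3 -1.5]. Elementwise product with the kernel and sum: 3.3·-0.5 + -1.5·0.5.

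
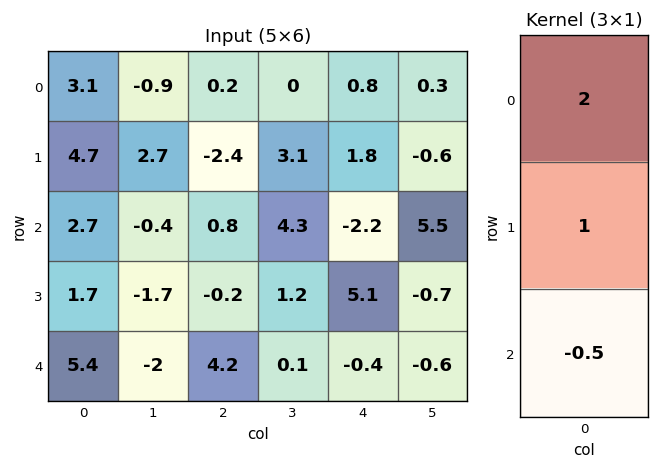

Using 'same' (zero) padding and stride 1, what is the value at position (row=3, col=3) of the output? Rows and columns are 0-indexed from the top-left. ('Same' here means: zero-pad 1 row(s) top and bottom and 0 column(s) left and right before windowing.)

9.75

The receptive field on the zero-padded input at this output position is [4.3 / 1.2 / 0.1]. Elementwise product with the kernel and sum: 4.3·2 + 1.2·1 + 0.1·-0.5.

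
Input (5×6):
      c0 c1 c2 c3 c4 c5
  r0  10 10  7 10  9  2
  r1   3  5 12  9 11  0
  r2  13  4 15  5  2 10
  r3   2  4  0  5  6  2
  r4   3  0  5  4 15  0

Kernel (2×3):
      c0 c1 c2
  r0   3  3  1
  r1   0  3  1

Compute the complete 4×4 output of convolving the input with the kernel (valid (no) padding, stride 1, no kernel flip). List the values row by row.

94 106 98 92
63 110 91 76
78 67 83 51
23 36 48 80

Output[0,0]: The receptive field on the input at this output position is [10 10 7 / 3 5 12]. Elementwise product with the kernel and sum: 10·3 + 10·3 + 7·1 + 5·3 + 12·1.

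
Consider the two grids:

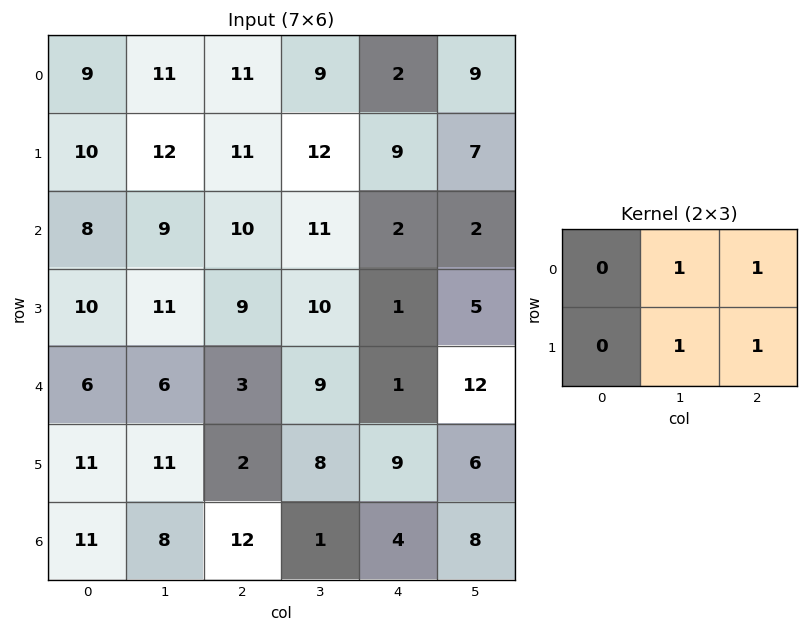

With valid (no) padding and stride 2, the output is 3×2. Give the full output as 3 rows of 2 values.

45 32
39 24
22 27

Output[0,0]: The receptive field on the input at this output position is [9 11 11 / 10 12 11]. Elementwise product with the kernel and sum: 11·1 + 11·1 + 12·1 + 11·1.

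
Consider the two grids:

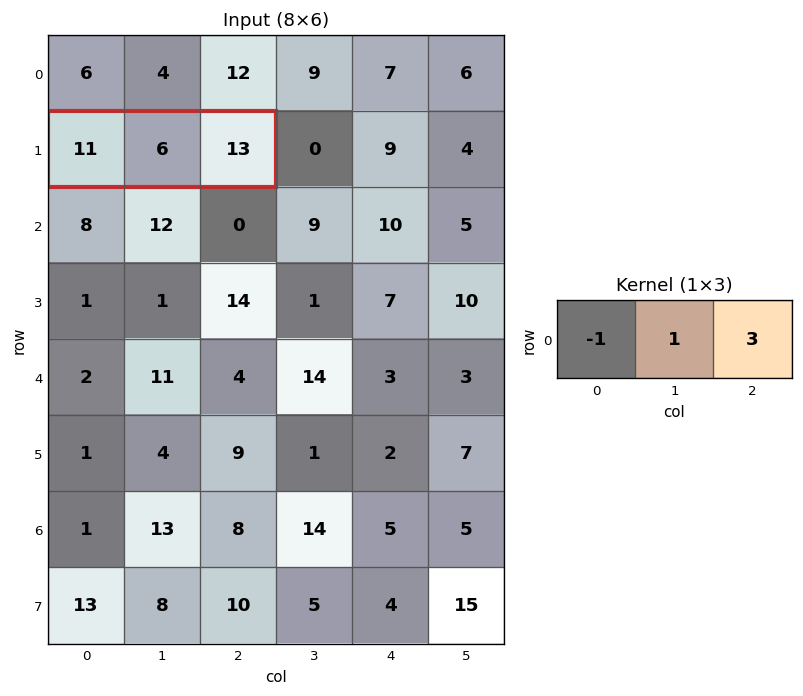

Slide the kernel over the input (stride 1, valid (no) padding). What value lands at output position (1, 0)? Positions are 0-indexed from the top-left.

34

The receptive field on the input at this output position is [11 6 13]. Elementwise product with the kernel and sum: 11·-1 + 6·1 + 13·3.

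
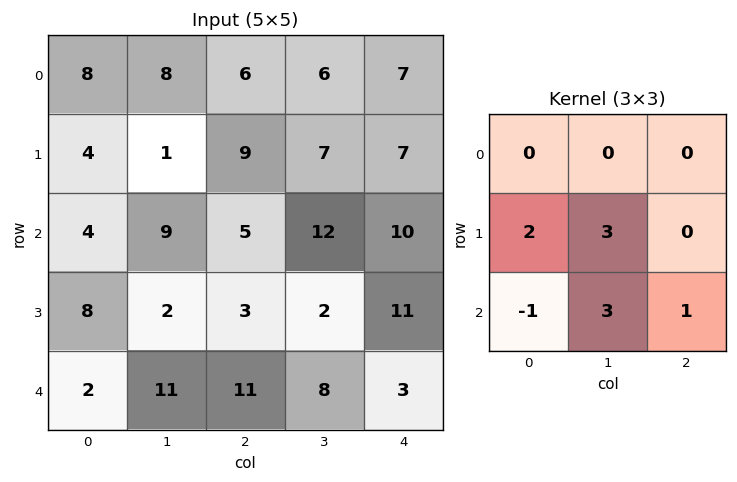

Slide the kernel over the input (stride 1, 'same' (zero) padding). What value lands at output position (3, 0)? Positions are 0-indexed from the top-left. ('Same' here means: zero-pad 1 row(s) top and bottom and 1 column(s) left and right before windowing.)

41

The receptive field on the zero-padded input at this output position is [0 4 9 / 0 8 2 / 0 2 11]. Elementwise product with the kernel and sum: 0·2 + 8·3 + 0·-1 + 2·3 + 11·1.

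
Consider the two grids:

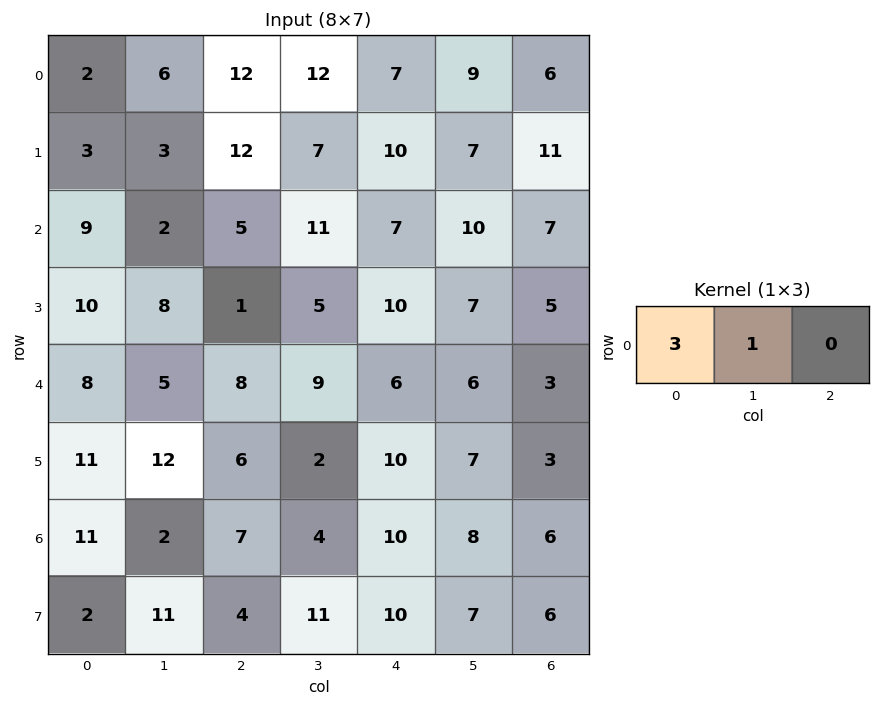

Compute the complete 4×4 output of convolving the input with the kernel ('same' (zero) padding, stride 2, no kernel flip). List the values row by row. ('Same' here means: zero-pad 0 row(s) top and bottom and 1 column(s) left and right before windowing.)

2 30 43 33
9 11 40 37
8 23 33 21
11 13 22 30

Output[0,0]: The receptive field on the zero-padded input at this output position is [0 2 6]. Elementwise product with the kernel and sum: 0·3 + 2·1.
Output[0,1]: The receptive field on the zero-padded input at this output position is [6 12 12]. Elementwise product with the kernel and sum: 6·3 + 12·1.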